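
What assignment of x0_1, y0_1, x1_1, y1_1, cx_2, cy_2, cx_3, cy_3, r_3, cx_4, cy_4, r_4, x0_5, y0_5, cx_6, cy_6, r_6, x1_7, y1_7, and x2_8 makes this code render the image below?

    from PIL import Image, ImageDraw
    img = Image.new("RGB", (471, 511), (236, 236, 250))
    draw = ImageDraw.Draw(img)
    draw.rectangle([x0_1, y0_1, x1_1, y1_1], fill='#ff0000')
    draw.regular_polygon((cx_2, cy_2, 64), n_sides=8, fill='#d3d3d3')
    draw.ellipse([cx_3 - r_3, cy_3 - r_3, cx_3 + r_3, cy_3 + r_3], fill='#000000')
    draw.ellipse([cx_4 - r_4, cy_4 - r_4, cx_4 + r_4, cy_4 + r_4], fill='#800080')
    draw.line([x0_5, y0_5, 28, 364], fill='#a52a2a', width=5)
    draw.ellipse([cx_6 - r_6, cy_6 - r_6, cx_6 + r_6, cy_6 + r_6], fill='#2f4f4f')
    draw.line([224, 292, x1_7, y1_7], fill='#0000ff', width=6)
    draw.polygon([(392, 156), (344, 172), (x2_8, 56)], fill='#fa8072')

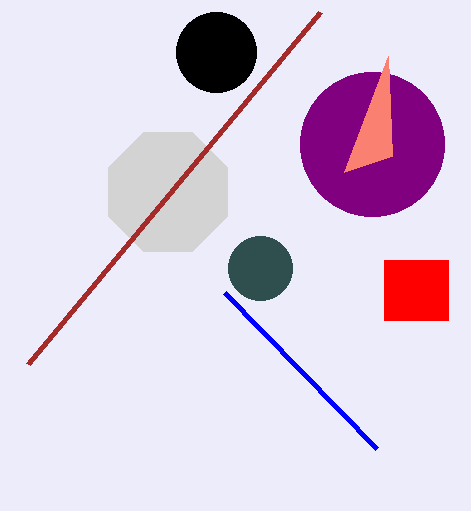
x0_1 = 384, y0_1 = 260, x1_1 = 448, y1_1 = 320, cx_2 = 168, cy_2 = 192, cx_3 = 216, cy_3 = 52, r_3 = 40, cx_4 = 372, cy_4 = 144, r_4 = 72, x0_5 = 320, y0_5 = 12, cx_6 = 260, cy_6 = 268, r_6 = 32, x1_7 = 376, y1_7 = 448, x2_8 = 388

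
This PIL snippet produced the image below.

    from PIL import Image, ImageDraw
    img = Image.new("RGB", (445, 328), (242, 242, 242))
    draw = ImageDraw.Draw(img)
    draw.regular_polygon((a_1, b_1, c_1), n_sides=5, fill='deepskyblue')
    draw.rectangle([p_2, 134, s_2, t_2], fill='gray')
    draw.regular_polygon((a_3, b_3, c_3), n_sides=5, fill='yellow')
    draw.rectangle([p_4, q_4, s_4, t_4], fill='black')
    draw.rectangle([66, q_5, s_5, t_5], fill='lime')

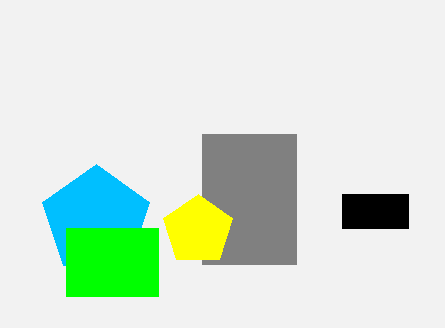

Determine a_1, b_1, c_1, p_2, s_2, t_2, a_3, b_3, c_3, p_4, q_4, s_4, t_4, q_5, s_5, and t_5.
a_1 = 96, b_1 = 220, c_1 = 56, p_2 = 202, s_2 = 296, t_2 = 264, a_3 = 198, b_3 = 230, c_3 = 36, p_4 = 342, q_4 = 194, s_4 = 408, t_4 = 228, q_5 = 228, s_5 = 158, t_5 = 296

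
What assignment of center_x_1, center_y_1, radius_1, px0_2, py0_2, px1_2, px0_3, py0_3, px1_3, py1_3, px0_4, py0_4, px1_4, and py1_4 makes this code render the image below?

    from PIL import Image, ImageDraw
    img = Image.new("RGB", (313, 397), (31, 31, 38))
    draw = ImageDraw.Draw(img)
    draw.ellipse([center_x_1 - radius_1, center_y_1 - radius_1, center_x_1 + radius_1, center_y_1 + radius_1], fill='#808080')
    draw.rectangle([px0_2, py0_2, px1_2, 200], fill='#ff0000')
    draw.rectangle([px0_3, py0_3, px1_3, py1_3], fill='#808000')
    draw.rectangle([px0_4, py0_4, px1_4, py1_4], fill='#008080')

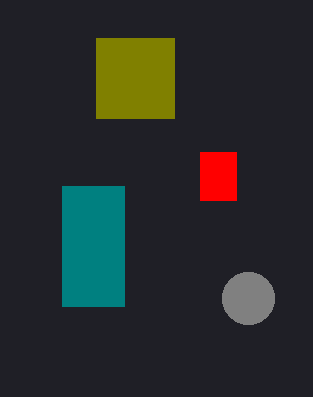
center_x_1 = 248; center_y_1 = 298; radius_1 = 26; px0_2 = 200; py0_2 = 152; px1_2 = 236; px0_3 = 96; py0_3 = 38; px1_3 = 174; py1_3 = 118; px0_4 = 62; py0_4 = 186; px1_4 = 124; py1_4 = 306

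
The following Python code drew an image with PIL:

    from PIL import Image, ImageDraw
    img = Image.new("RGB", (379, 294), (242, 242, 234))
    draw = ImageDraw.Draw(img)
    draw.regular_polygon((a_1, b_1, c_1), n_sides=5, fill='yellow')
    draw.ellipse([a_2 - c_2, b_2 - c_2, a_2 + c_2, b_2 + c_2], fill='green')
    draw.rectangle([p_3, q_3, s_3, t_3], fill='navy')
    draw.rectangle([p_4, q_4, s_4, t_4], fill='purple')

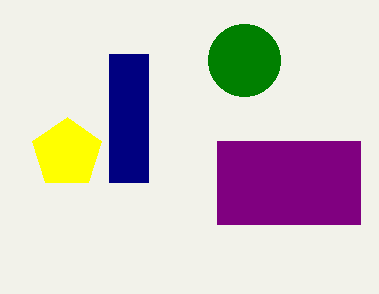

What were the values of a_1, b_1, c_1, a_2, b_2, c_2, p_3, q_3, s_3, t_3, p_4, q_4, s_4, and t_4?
a_1 = 67; b_1 = 153; c_1 = 36; a_2 = 244; b_2 = 60; c_2 = 36; p_3 = 109; q_3 = 54; s_3 = 148; t_3 = 182; p_4 = 217; q_4 = 141; s_4 = 360; t_4 = 224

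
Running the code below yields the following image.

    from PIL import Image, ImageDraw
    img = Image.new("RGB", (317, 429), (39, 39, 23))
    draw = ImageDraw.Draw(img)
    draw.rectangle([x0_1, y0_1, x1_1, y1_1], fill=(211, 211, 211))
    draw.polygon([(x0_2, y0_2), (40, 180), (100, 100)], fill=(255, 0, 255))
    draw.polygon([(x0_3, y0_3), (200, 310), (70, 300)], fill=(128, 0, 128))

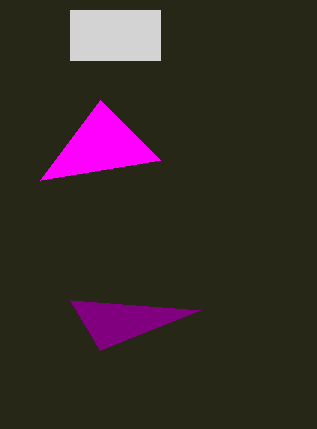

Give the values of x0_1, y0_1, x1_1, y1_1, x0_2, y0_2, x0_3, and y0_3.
x0_1 = 70
y0_1 = 10
x1_1 = 160
y1_1 = 60
x0_2 = 160
y0_2 = 160
x0_3 = 100
y0_3 = 350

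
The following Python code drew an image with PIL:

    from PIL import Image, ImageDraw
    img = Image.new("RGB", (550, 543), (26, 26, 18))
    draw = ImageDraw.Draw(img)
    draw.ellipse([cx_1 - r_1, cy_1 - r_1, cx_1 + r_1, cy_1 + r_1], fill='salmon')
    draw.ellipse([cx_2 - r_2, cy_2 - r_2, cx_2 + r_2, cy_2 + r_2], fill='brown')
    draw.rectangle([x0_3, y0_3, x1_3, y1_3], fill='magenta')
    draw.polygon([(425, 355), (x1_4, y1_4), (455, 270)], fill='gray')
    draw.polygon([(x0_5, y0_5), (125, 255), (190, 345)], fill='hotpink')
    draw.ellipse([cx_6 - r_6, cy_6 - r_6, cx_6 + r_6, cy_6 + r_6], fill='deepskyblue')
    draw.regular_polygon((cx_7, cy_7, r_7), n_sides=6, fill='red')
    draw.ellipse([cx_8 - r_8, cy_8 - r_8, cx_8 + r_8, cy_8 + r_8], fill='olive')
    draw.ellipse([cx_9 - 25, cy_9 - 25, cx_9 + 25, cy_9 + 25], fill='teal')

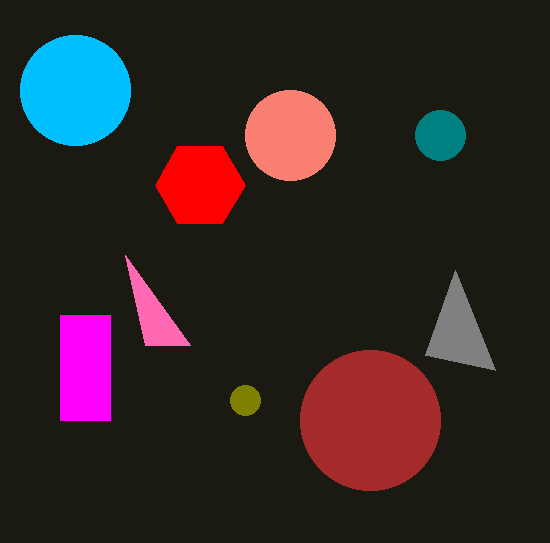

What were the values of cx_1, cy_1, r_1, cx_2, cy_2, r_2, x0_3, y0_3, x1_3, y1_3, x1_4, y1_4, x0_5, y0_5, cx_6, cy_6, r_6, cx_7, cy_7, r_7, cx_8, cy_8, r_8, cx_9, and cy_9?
cx_1 = 290; cy_1 = 135; r_1 = 45; cx_2 = 370; cy_2 = 420; r_2 = 70; x0_3 = 60; y0_3 = 315; x1_3 = 110; y1_3 = 420; x1_4 = 495; y1_4 = 370; x0_5 = 145; y0_5 = 345; cx_6 = 75; cy_6 = 90; r_6 = 55; cx_7 = 200; cy_7 = 185; r_7 = 45; cx_8 = 245; cy_8 = 400; r_8 = 15; cx_9 = 440; cy_9 = 135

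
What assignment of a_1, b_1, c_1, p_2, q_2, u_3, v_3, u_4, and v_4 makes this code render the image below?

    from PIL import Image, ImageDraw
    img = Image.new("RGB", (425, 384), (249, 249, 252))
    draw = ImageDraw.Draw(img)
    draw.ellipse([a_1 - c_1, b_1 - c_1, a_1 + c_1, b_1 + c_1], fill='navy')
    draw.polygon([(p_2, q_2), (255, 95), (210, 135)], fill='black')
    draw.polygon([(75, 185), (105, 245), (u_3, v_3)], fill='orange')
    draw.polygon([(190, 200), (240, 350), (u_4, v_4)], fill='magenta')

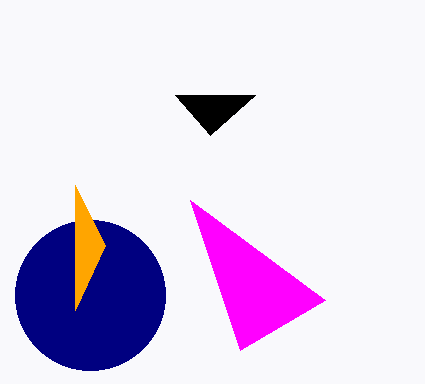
a_1 = 90; b_1 = 295; c_1 = 75; p_2 = 175; q_2 = 95; u_3 = 75; v_3 = 310; u_4 = 325; v_4 = 300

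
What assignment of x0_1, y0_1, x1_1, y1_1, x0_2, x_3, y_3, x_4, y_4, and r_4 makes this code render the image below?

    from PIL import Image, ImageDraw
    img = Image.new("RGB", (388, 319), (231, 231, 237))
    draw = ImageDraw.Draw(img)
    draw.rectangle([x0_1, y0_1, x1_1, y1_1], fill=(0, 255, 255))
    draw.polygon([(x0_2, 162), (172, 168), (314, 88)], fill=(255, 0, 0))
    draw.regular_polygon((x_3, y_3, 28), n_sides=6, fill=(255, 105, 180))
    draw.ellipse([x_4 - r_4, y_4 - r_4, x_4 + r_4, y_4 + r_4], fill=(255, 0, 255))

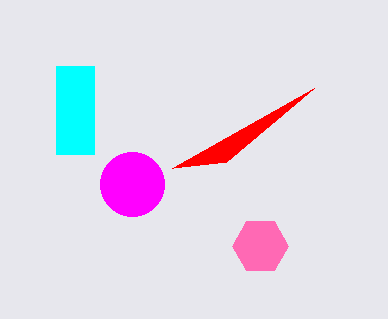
x0_1 = 56; y0_1 = 66; x1_1 = 94; y1_1 = 154; x0_2 = 226; x_3 = 260; y_3 = 246; x_4 = 132; y_4 = 184; r_4 = 32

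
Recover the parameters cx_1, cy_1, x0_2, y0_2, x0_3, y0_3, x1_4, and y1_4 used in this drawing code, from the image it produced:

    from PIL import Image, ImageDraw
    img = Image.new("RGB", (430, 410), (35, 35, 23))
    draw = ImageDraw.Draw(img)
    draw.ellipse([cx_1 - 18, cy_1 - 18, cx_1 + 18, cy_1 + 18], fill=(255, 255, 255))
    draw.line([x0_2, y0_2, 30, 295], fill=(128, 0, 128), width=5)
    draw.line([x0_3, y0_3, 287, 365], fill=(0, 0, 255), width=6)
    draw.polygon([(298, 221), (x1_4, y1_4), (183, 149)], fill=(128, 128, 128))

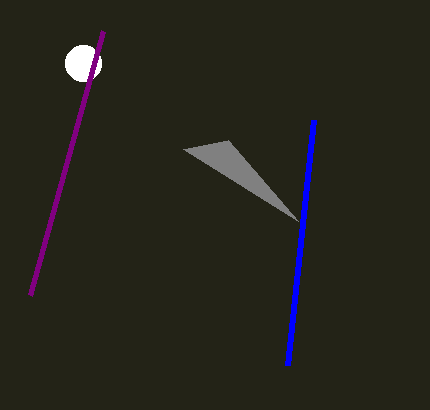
cx_1 = 83
cy_1 = 63
x0_2 = 103
y0_2 = 31
x0_3 = 313
y0_3 = 120
x1_4 = 228
y1_4 = 140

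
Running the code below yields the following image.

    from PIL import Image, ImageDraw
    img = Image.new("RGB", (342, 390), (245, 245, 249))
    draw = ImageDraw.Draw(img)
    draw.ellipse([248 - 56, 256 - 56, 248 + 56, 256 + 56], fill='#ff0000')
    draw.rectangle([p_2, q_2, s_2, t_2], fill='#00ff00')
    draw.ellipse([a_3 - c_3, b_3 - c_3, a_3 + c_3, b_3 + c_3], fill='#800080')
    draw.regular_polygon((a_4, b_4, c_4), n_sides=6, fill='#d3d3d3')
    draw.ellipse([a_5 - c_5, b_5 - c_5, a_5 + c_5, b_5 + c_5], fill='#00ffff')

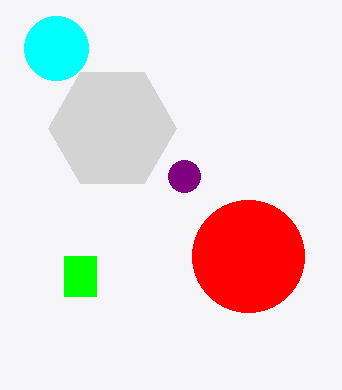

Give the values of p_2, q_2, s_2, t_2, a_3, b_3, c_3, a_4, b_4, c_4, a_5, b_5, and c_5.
p_2 = 64
q_2 = 256
s_2 = 96
t_2 = 296
a_3 = 184
b_3 = 176
c_3 = 16
a_4 = 112
b_4 = 128
c_4 = 64
a_5 = 56
b_5 = 48
c_5 = 32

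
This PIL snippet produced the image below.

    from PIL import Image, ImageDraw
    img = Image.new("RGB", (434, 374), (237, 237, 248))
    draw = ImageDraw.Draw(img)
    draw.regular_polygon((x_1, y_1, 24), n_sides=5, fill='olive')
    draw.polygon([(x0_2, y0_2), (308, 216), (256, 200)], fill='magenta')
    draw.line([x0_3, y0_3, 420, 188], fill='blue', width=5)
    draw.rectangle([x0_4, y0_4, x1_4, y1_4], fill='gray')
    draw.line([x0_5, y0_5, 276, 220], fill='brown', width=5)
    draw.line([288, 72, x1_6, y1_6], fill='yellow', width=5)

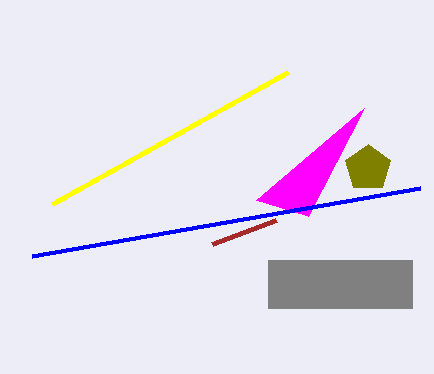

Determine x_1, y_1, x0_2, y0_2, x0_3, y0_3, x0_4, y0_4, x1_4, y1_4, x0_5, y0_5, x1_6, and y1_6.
x_1 = 368
y_1 = 168
x0_2 = 364
y0_2 = 108
x0_3 = 32
y0_3 = 256
x0_4 = 268
y0_4 = 260
x1_4 = 412
y1_4 = 308
x0_5 = 212
y0_5 = 244
x1_6 = 52
y1_6 = 204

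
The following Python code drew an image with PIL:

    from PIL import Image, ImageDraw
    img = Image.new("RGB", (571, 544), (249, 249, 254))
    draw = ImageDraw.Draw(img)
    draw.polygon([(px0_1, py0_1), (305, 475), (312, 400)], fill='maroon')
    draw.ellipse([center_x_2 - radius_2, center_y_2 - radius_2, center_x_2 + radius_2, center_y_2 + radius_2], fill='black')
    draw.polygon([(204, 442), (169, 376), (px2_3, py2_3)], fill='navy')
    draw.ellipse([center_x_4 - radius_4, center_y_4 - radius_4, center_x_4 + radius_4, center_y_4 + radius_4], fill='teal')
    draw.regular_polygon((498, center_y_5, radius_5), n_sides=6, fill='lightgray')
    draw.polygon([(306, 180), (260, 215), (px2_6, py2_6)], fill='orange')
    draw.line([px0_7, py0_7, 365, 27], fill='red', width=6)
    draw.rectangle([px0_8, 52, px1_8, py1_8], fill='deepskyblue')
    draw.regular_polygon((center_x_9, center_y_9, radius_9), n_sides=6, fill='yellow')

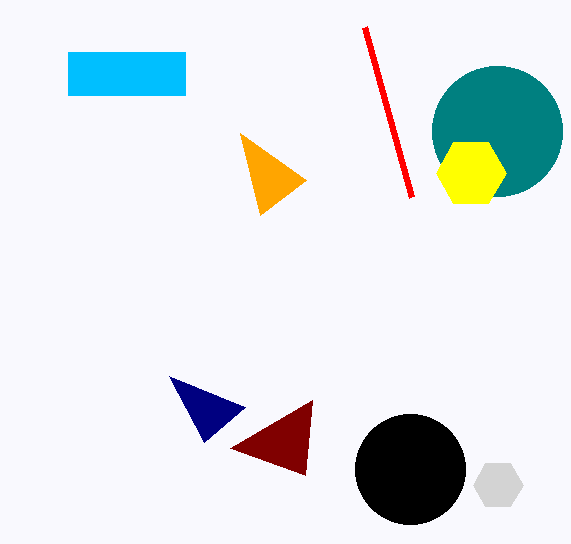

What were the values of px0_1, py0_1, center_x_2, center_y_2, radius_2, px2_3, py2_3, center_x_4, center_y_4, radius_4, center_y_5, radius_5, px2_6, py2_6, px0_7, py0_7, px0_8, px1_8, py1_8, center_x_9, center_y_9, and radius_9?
px0_1 = 230, py0_1 = 448, center_x_2 = 410, center_y_2 = 469, radius_2 = 55, px2_3 = 245, py2_3 = 407, center_x_4 = 497, center_y_4 = 131, radius_4 = 65, center_y_5 = 485, radius_5 = 25, px2_6 = 240, py2_6 = 133, px0_7 = 412, py0_7 = 197, px0_8 = 68, px1_8 = 185, py1_8 = 95, center_x_9 = 471, center_y_9 = 173, radius_9 = 35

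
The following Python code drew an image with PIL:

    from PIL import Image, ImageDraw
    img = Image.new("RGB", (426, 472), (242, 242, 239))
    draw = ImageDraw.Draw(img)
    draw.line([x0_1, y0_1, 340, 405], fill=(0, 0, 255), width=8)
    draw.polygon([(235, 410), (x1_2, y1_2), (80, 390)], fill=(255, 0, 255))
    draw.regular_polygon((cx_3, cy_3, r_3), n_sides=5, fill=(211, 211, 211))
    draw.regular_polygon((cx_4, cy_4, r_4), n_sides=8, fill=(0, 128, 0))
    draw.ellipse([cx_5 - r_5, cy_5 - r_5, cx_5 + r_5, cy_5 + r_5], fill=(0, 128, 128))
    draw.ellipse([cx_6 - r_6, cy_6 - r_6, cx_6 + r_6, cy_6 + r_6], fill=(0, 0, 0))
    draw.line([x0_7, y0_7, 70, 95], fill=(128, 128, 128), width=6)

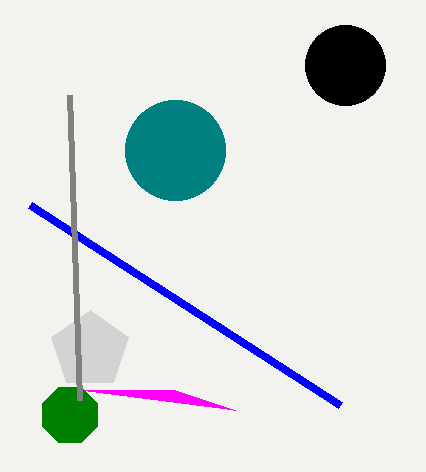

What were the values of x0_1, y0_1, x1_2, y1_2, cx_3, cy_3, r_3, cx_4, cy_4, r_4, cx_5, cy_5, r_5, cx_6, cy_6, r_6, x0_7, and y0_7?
x0_1 = 30
y0_1 = 205
x1_2 = 175
y1_2 = 390
cx_3 = 90
cy_3 = 350
r_3 = 40
cx_4 = 70
cy_4 = 415
r_4 = 30
cx_5 = 175
cy_5 = 150
r_5 = 50
cx_6 = 345
cy_6 = 65
r_6 = 40
x0_7 = 80
y0_7 = 400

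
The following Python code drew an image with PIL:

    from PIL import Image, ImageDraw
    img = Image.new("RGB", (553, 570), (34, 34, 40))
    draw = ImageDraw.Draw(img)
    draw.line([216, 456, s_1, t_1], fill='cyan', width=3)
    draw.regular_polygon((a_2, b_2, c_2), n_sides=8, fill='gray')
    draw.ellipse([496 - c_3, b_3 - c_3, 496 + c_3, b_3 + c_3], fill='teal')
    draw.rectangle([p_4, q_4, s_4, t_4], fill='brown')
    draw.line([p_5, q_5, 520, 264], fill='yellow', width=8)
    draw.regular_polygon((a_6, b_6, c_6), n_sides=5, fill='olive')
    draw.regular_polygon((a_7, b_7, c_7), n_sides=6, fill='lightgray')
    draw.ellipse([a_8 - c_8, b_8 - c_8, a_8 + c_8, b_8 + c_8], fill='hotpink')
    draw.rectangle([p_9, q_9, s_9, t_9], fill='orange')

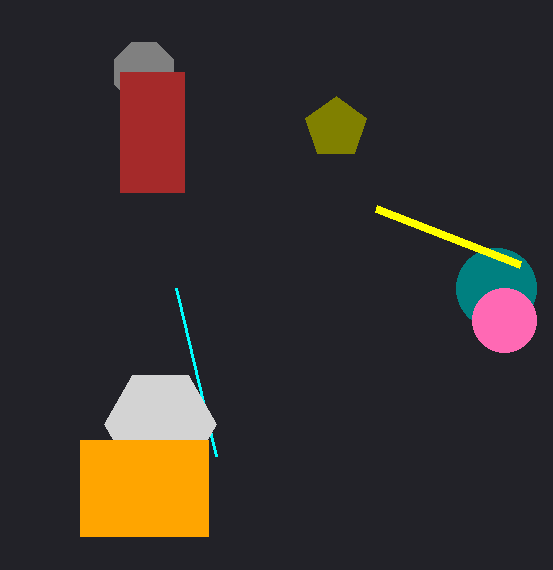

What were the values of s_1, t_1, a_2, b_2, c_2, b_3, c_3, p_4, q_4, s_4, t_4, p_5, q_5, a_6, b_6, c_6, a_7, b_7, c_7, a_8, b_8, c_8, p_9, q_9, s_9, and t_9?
s_1 = 176, t_1 = 288, a_2 = 144, b_2 = 72, c_2 = 32, b_3 = 288, c_3 = 40, p_4 = 120, q_4 = 72, s_4 = 184, t_4 = 192, p_5 = 376, q_5 = 208, a_6 = 336, b_6 = 128, c_6 = 32, a_7 = 160, b_7 = 424, c_7 = 56, a_8 = 504, b_8 = 320, c_8 = 32, p_9 = 80, q_9 = 440, s_9 = 208, t_9 = 536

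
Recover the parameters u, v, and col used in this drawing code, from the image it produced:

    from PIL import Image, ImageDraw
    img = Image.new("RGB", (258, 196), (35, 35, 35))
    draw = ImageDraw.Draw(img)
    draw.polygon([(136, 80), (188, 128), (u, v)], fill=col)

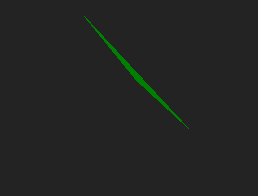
u = 84, v = 16, col = 'green'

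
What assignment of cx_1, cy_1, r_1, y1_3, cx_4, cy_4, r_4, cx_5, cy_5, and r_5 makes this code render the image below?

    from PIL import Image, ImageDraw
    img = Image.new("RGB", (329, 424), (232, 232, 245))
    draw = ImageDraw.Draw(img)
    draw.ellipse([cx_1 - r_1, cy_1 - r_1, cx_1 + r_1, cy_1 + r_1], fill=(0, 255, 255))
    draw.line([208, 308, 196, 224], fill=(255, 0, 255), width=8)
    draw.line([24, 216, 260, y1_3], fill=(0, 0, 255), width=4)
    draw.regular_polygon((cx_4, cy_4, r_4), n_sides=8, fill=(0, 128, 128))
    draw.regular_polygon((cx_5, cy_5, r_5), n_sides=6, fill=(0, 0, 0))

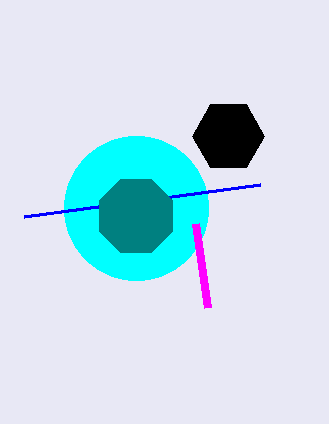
cx_1 = 136
cy_1 = 208
r_1 = 72
y1_3 = 184
cx_4 = 136
cy_4 = 216
r_4 = 40
cx_5 = 228
cy_5 = 136
r_5 = 36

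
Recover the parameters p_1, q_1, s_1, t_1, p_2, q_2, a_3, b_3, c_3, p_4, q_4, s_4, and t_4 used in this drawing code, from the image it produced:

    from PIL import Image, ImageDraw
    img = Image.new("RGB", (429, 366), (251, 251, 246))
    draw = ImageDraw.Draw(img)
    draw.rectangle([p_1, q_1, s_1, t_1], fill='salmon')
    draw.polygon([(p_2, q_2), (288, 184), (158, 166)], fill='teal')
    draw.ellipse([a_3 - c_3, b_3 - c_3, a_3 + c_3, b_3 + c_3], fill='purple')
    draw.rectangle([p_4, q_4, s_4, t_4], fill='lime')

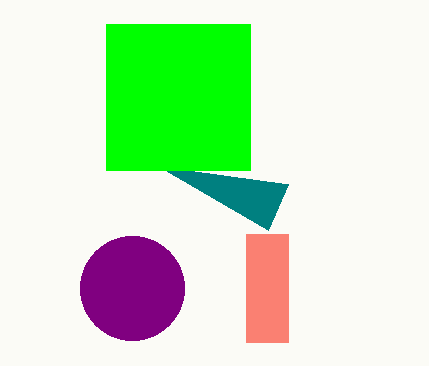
p_1 = 246; q_1 = 234; s_1 = 288; t_1 = 342; p_2 = 268; q_2 = 230; a_3 = 132; b_3 = 288; c_3 = 52; p_4 = 106; q_4 = 24; s_4 = 250; t_4 = 170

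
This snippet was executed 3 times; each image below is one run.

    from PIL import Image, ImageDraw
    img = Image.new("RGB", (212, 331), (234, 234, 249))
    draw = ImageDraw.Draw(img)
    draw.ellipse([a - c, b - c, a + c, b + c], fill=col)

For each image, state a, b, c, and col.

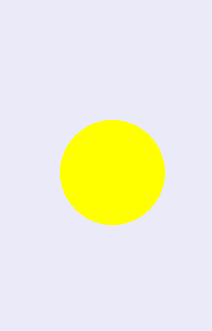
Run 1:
a = 112; b = 172; c = 52; col = 'yellow'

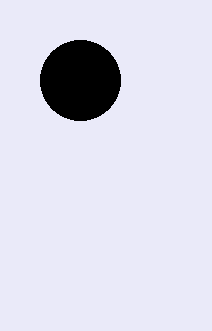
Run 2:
a = 80
b = 80
c = 40
col = 'black'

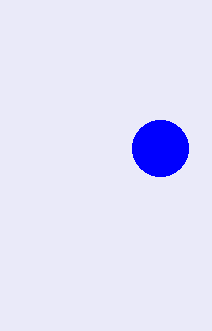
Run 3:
a = 160
b = 148
c = 28
col = 'blue'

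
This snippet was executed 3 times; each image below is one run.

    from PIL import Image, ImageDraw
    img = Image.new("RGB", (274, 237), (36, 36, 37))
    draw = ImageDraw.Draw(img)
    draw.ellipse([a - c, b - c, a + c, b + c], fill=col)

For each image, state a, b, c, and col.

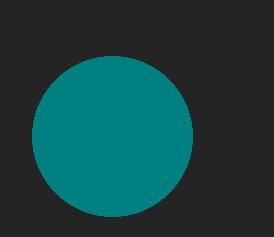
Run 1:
a = 112
b = 136
c = 80
col = 'teal'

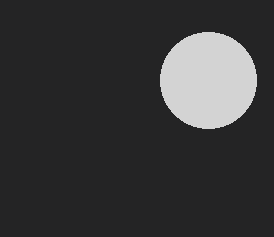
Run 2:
a = 208
b = 80
c = 48
col = 'lightgray'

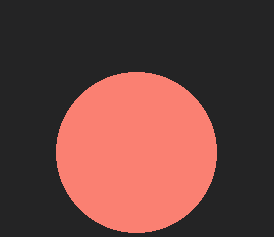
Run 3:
a = 136; b = 152; c = 80; col = 'salmon'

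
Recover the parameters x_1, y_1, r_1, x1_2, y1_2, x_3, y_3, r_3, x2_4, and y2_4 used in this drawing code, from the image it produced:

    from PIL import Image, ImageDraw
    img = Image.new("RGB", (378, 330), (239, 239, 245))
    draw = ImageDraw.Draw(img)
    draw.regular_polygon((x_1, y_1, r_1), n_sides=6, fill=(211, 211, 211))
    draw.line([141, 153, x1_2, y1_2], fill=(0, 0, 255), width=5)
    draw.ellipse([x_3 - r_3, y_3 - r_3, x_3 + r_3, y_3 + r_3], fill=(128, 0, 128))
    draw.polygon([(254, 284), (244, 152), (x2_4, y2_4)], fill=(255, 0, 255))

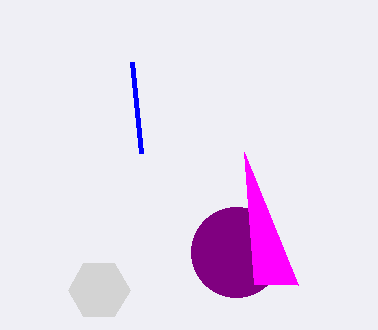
x_1 = 99; y_1 = 290; r_1 = 31; x1_2 = 132; y1_2 = 62; x_3 = 236; y_3 = 252; r_3 = 45; x2_4 = 298; y2_4 = 285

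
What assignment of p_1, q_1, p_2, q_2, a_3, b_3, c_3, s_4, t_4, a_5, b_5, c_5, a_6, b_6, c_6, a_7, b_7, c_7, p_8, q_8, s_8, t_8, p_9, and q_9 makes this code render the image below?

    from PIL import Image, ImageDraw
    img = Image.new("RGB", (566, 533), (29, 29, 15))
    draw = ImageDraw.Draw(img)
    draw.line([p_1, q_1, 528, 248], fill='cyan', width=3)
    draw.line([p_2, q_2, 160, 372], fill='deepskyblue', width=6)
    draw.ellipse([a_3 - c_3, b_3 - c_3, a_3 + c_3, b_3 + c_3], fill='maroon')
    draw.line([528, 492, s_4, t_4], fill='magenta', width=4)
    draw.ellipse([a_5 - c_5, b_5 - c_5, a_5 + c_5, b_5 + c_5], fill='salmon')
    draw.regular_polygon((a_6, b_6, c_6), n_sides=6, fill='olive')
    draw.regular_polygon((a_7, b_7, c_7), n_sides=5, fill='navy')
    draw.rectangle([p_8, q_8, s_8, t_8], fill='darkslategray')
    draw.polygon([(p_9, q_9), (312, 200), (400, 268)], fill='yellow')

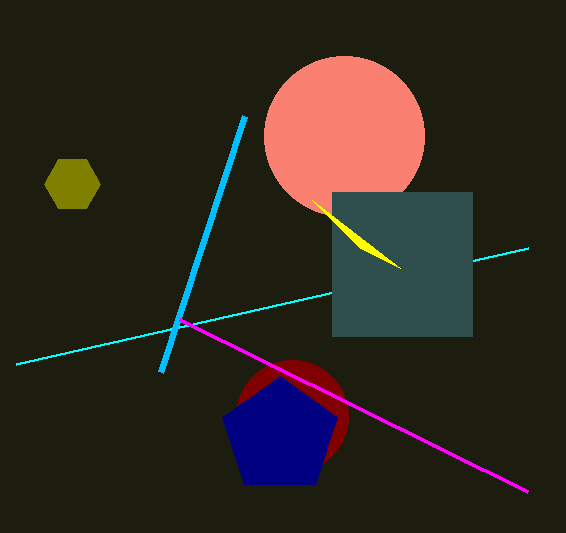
p_1 = 16
q_1 = 364
p_2 = 244
q_2 = 116
a_3 = 292
b_3 = 416
c_3 = 56
s_4 = 180
t_4 = 320
a_5 = 344
b_5 = 136
c_5 = 80
a_6 = 72
b_6 = 184
c_6 = 28
a_7 = 280
b_7 = 436
c_7 = 60
p_8 = 332
q_8 = 192
s_8 = 472
t_8 = 336
p_9 = 360
q_9 = 248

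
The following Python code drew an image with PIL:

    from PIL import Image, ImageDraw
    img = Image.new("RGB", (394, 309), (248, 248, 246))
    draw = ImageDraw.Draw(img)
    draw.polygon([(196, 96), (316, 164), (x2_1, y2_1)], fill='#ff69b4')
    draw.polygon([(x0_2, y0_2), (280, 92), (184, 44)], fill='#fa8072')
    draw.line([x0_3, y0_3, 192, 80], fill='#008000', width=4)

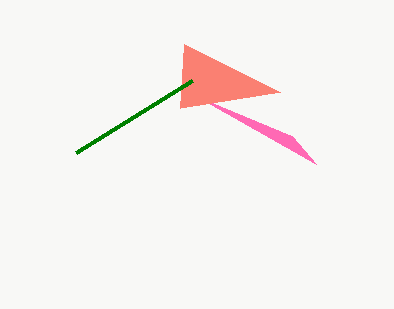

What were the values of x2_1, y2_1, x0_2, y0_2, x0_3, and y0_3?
x2_1 = 292
y2_1 = 136
x0_2 = 180
y0_2 = 108
x0_3 = 76
y0_3 = 152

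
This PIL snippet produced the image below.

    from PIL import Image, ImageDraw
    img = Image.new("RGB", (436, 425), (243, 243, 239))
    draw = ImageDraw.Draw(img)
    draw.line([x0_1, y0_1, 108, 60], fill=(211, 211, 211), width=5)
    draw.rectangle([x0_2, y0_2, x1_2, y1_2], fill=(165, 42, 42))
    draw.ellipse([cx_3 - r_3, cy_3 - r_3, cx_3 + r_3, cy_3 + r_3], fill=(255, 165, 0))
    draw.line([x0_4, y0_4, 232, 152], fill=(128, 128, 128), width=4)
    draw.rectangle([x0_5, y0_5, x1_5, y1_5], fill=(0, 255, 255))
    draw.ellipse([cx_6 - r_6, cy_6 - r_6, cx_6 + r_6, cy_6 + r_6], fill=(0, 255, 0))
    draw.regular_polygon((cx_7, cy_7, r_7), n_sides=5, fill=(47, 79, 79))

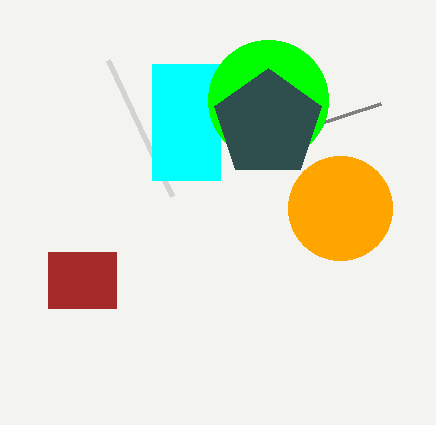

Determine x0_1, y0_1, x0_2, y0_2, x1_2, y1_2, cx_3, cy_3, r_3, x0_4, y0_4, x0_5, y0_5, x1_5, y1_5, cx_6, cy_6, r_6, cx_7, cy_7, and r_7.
x0_1 = 172
y0_1 = 196
x0_2 = 48
y0_2 = 252
x1_2 = 116
y1_2 = 308
cx_3 = 340
cy_3 = 208
r_3 = 52
x0_4 = 380
y0_4 = 104
x0_5 = 152
y0_5 = 64
x1_5 = 220
y1_5 = 180
cx_6 = 268
cy_6 = 100
r_6 = 60
cx_7 = 268
cy_7 = 124
r_7 = 56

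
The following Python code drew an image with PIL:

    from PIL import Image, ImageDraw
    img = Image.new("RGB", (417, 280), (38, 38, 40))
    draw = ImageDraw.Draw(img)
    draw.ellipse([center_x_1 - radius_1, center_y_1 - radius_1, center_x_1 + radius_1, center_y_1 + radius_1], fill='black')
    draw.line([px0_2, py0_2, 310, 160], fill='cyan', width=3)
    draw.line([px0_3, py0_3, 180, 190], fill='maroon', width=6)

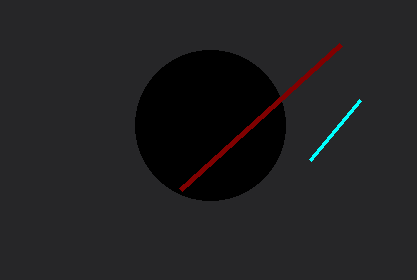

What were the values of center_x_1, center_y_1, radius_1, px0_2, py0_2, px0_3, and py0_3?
center_x_1 = 210, center_y_1 = 125, radius_1 = 75, px0_2 = 360, py0_2 = 100, px0_3 = 340, py0_3 = 45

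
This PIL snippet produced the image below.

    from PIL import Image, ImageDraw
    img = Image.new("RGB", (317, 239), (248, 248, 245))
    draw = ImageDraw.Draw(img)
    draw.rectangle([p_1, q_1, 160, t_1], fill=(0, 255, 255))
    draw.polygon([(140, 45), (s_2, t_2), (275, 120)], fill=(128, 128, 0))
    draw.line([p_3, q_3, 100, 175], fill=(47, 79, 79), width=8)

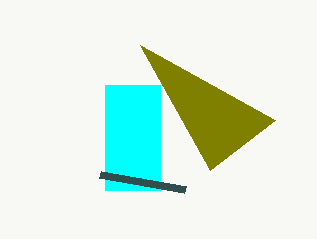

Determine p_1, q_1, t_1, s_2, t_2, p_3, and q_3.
p_1 = 105
q_1 = 85
t_1 = 190
s_2 = 210
t_2 = 170
p_3 = 185
q_3 = 190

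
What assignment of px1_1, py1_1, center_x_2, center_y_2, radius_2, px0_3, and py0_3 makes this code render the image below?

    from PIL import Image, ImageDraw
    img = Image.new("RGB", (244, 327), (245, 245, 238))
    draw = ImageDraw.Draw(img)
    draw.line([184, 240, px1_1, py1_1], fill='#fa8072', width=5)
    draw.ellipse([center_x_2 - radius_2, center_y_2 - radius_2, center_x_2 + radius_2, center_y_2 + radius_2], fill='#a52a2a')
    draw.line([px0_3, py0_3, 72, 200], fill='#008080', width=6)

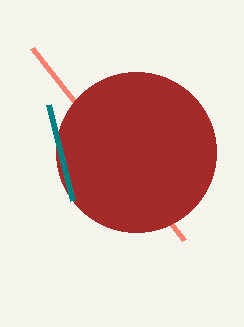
px1_1 = 32; py1_1 = 48; center_x_2 = 136; center_y_2 = 152; radius_2 = 80; px0_3 = 48; py0_3 = 104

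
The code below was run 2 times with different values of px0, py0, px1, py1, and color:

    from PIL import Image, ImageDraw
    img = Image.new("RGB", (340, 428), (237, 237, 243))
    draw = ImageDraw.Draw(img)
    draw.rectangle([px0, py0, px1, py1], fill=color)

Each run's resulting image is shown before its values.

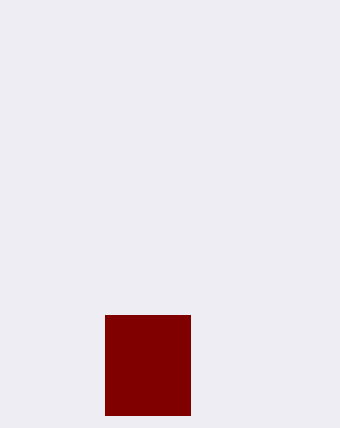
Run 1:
px0 = 105
py0 = 315
px1 = 190
py1 = 415
color = 'maroon'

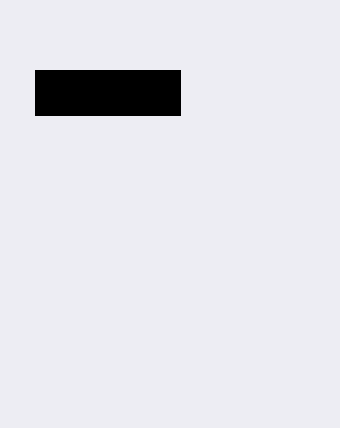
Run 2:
px0 = 35
py0 = 70
px1 = 180
py1 = 115
color = 'black'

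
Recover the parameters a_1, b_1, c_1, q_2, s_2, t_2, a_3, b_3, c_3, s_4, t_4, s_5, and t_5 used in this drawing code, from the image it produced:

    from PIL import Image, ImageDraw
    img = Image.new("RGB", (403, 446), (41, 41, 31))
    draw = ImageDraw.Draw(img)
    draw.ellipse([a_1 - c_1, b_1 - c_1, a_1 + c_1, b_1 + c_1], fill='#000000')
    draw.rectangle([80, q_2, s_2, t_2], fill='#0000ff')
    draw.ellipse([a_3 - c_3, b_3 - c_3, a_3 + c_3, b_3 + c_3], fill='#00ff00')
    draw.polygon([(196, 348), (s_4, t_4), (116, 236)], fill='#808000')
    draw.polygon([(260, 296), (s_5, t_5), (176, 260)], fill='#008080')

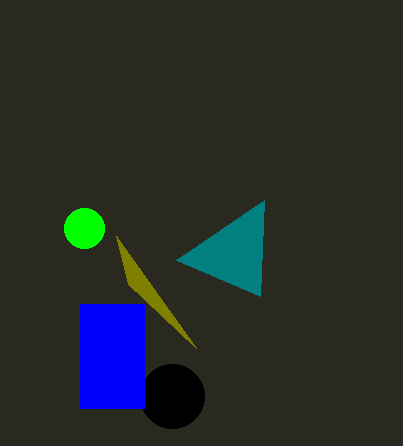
a_1 = 172
b_1 = 396
c_1 = 32
q_2 = 304
s_2 = 144
t_2 = 408
a_3 = 84
b_3 = 228
c_3 = 20
s_4 = 128
t_4 = 284
s_5 = 264
t_5 = 200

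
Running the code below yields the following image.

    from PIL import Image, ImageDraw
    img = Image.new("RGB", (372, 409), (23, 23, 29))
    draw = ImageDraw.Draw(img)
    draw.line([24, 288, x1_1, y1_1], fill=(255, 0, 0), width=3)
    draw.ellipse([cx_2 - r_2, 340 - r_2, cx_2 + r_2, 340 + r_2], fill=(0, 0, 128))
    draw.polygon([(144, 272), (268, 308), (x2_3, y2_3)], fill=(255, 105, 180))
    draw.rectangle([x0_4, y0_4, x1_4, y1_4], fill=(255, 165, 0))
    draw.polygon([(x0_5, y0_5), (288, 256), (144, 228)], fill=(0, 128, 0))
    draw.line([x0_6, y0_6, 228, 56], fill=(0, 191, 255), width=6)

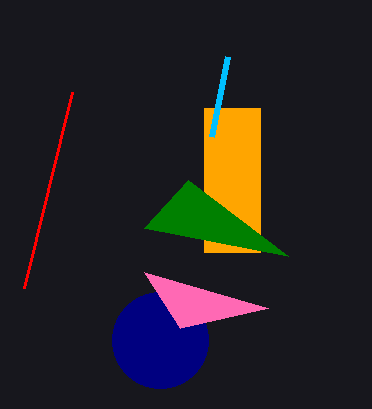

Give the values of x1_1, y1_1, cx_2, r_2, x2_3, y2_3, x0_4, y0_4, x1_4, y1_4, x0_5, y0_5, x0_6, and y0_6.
x1_1 = 72
y1_1 = 92
cx_2 = 160
r_2 = 48
x2_3 = 180
y2_3 = 328
x0_4 = 204
y0_4 = 108
x1_4 = 260
y1_4 = 252
x0_5 = 188
y0_5 = 180
x0_6 = 212
y0_6 = 136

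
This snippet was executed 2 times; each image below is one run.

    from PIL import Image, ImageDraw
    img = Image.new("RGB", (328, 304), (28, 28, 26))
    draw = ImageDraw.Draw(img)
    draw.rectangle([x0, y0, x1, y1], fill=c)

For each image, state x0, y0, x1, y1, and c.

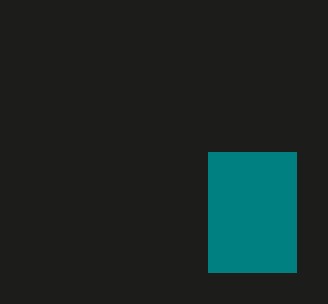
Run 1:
x0 = 208
y0 = 152
x1 = 296
y1 = 272
c = 'teal'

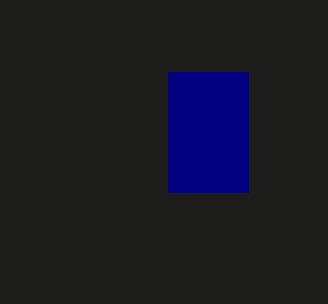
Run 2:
x0 = 168, y0 = 72, x1 = 248, y1 = 192, c = 'navy'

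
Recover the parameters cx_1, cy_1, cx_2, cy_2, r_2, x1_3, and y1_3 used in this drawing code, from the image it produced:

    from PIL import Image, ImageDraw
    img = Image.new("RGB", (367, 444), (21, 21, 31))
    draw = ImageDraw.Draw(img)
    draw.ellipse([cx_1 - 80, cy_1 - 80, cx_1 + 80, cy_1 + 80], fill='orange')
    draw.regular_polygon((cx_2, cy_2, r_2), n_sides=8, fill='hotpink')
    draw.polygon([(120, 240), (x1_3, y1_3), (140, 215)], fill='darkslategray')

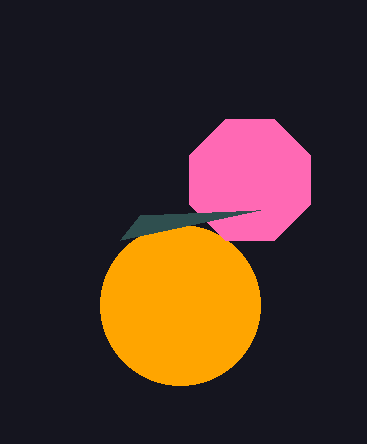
cx_1 = 180; cy_1 = 305; cx_2 = 250; cy_2 = 180; r_2 = 65; x1_3 = 260; y1_3 = 210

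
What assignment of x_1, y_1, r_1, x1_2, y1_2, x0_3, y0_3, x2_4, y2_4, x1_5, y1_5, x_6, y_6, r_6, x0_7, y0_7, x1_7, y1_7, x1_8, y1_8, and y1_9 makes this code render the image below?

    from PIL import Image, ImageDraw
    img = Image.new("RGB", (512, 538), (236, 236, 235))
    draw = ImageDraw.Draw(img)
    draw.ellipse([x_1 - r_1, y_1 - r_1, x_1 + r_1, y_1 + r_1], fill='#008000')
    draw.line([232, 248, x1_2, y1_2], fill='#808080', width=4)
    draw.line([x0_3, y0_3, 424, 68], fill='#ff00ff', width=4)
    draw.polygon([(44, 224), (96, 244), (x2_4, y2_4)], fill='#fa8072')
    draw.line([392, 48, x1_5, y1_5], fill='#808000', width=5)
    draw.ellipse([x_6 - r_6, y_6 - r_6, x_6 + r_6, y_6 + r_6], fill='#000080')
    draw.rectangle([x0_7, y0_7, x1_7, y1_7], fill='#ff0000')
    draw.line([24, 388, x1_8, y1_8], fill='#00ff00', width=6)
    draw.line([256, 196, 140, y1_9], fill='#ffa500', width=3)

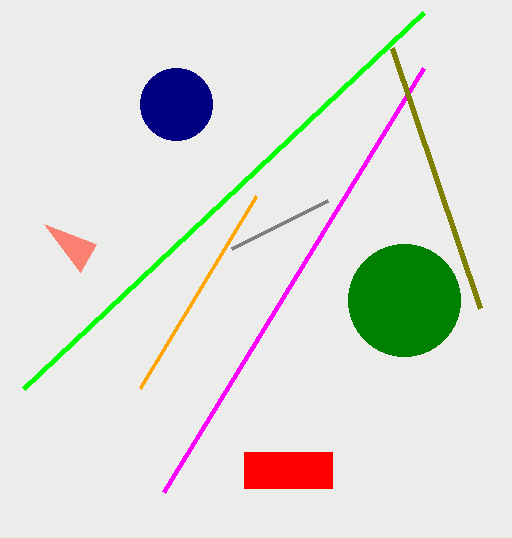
x_1 = 404; y_1 = 300; r_1 = 56; x1_2 = 328; y1_2 = 200; x0_3 = 164; y0_3 = 492; x2_4 = 80; y2_4 = 272; x1_5 = 480; y1_5 = 308; x_6 = 176; y_6 = 104; r_6 = 36; x0_7 = 244; y0_7 = 452; x1_7 = 332; y1_7 = 488; x1_8 = 424; y1_8 = 12; y1_9 = 388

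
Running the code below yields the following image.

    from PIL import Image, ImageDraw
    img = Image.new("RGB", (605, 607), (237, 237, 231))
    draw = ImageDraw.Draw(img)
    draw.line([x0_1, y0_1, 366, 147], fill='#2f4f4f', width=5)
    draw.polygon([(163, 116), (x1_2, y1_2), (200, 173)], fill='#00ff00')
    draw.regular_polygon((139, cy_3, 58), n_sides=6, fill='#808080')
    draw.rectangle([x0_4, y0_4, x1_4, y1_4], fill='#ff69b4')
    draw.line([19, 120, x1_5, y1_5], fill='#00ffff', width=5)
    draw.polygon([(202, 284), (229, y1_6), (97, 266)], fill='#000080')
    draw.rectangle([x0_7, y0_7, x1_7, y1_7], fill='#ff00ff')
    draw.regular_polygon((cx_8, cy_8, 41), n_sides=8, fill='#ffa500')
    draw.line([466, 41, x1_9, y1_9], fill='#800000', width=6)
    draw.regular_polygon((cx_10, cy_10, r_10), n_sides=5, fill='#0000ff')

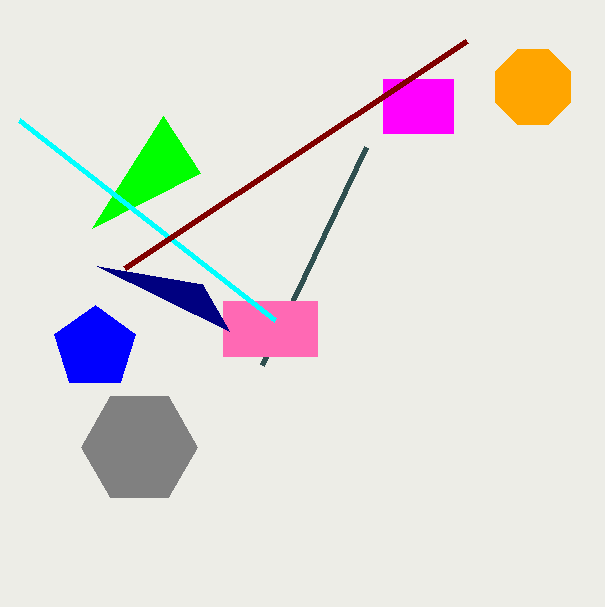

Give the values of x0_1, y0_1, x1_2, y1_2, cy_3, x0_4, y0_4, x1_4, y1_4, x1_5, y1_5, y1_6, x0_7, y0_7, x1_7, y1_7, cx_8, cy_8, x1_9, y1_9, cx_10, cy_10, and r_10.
x0_1 = 262
y0_1 = 365
x1_2 = 92
y1_2 = 228
cy_3 = 447
x0_4 = 223
y0_4 = 301
x1_4 = 317
y1_4 = 356
x1_5 = 275
y1_5 = 320
y1_6 = 331
x0_7 = 383
y0_7 = 79
x1_7 = 453
y1_7 = 133
cx_8 = 533
cy_8 = 87
x1_9 = 124
y1_9 = 268
cx_10 = 95
cy_10 = 348
r_10 = 43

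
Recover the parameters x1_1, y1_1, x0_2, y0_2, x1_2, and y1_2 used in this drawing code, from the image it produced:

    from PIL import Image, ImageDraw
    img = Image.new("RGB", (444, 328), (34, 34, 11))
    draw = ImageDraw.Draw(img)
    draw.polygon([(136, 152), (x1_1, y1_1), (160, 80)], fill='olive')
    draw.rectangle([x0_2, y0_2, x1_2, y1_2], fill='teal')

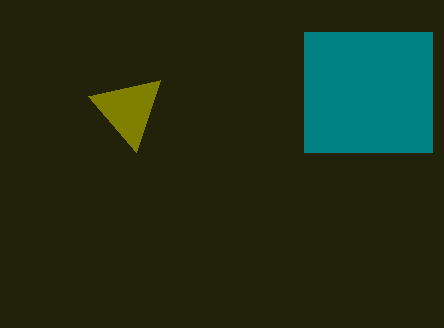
x1_1 = 88, y1_1 = 96, x0_2 = 304, y0_2 = 32, x1_2 = 432, y1_2 = 152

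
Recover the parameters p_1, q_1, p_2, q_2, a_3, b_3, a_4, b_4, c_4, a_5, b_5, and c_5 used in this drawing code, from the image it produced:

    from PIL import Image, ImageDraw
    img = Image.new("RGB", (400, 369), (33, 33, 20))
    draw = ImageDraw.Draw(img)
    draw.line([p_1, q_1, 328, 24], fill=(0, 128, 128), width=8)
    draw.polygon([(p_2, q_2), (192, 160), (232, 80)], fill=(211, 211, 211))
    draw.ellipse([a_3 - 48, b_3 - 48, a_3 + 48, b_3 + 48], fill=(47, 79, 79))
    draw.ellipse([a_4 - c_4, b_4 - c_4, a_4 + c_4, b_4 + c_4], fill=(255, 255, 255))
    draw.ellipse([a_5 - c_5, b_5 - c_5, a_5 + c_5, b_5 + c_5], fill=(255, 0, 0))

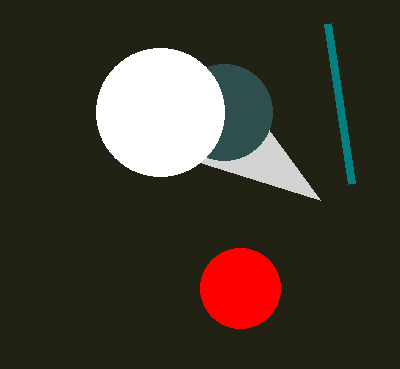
p_1 = 352; q_1 = 184; p_2 = 320; q_2 = 200; a_3 = 224; b_3 = 112; a_4 = 160; b_4 = 112; c_4 = 64; a_5 = 240; b_5 = 288; c_5 = 40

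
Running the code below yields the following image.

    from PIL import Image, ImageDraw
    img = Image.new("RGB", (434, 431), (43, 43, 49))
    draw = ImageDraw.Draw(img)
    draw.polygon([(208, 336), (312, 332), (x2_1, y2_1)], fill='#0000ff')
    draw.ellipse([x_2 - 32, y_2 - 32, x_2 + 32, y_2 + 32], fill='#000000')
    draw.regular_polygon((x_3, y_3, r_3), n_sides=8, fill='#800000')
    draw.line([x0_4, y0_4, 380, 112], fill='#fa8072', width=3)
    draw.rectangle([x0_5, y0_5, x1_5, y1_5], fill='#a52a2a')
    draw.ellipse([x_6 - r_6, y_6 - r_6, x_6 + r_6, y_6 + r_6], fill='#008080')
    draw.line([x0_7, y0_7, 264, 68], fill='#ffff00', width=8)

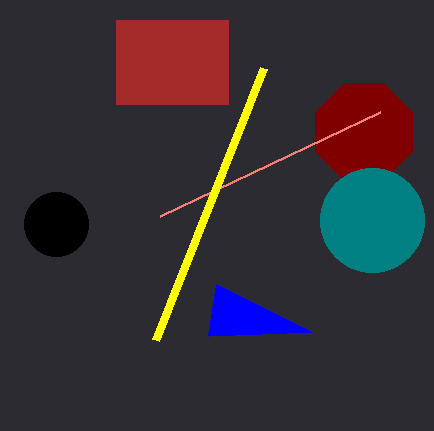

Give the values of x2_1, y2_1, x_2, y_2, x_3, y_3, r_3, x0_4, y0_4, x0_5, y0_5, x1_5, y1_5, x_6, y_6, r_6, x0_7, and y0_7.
x2_1 = 216
y2_1 = 284
x_2 = 56
y_2 = 224
x_3 = 364
y_3 = 132
r_3 = 52
x0_4 = 160
y0_4 = 216
x0_5 = 116
y0_5 = 20
x1_5 = 228
y1_5 = 104
x_6 = 372
y_6 = 220
r_6 = 52
x0_7 = 156
y0_7 = 340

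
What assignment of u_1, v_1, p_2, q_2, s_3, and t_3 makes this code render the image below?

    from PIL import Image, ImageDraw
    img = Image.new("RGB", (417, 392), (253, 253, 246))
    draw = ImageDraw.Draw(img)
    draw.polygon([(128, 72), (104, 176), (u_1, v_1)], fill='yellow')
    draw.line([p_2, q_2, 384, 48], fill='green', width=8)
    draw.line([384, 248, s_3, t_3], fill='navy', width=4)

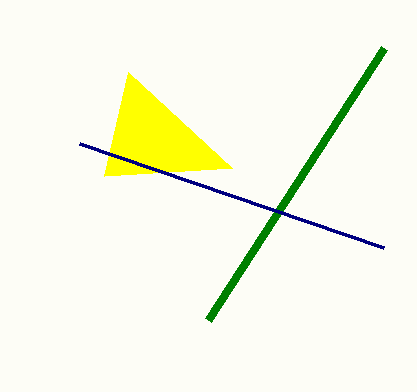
u_1 = 232, v_1 = 168, p_2 = 208, q_2 = 320, s_3 = 80, t_3 = 144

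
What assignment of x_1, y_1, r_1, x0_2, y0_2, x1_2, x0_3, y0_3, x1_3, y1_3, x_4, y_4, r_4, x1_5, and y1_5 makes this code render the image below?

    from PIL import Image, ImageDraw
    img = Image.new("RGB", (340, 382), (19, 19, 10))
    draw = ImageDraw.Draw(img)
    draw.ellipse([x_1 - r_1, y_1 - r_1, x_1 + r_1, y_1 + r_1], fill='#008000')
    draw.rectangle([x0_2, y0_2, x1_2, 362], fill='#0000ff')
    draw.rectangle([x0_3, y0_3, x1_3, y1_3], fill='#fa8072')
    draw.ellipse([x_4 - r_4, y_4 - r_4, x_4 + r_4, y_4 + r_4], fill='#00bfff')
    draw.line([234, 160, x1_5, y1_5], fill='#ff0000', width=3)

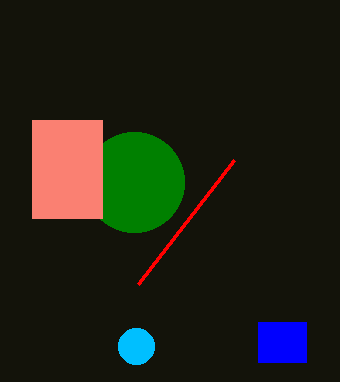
x_1 = 134; y_1 = 182; r_1 = 50; x0_2 = 258; y0_2 = 322; x1_2 = 306; x0_3 = 32; y0_3 = 120; x1_3 = 102; y1_3 = 218; x_4 = 136; y_4 = 346; r_4 = 18; x1_5 = 138; y1_5 = 284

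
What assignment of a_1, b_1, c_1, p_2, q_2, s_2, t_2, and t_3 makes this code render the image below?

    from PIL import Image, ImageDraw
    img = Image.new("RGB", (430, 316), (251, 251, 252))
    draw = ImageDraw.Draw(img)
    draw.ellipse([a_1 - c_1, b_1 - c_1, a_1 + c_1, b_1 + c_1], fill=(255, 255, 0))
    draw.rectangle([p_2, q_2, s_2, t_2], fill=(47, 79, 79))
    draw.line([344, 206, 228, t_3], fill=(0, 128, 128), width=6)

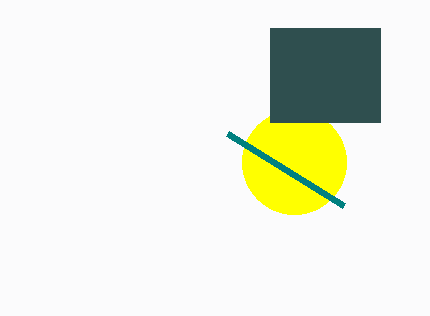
a_1 = 294
b_1 = 162
c_1 = 52
p_2 = 270
q_2 = 28
s_2 = 380
t_2 = 122
t_3 = 134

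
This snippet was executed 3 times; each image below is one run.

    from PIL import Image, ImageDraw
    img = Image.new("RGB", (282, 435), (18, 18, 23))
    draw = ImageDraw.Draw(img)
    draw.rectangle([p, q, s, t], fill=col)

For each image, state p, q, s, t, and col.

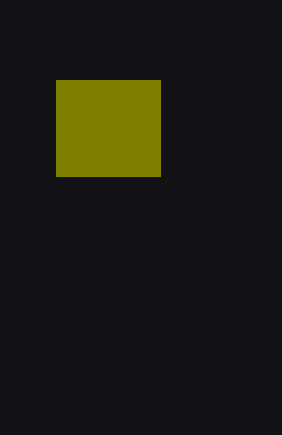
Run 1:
p = 56, q = 80, s = 160, t = 176, col = 'olive'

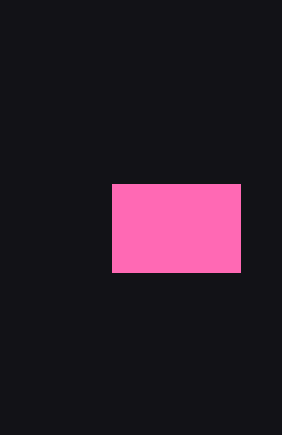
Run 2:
p = 112; q = 184; s = 240; t = 272; col = 'hotpink'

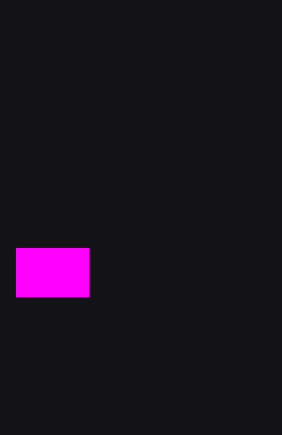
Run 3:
p = 16; q = 248; s = 88; t = 296; col = 'magenta'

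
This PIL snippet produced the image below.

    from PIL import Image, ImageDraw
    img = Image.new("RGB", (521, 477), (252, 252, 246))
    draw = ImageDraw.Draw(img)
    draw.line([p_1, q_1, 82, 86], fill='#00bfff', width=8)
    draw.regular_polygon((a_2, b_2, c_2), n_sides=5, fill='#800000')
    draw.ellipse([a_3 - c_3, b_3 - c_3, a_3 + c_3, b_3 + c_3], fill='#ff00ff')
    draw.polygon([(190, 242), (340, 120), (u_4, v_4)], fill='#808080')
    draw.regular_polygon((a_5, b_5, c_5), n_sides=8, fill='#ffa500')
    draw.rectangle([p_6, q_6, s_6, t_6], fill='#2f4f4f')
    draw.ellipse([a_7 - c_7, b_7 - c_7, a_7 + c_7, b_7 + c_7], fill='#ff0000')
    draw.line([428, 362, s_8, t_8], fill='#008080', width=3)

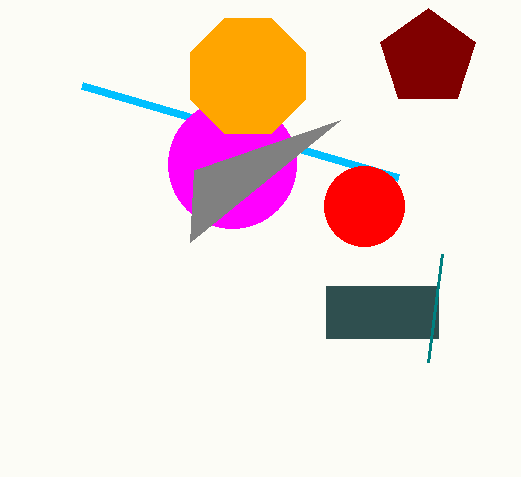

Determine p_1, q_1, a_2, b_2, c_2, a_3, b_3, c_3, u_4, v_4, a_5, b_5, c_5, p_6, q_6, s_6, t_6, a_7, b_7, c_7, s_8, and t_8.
p_1 = 398; q_1 = 178; a_2 = 428; b_2 = 58; c_2 = 50; a_3 = 232; b_3 = 164; c_3 = 64; u_4 = 194; v_4 = 170; a_5 = 248; b_5 = 76; c_5 = 62; p_6 = 326; q_6 = 286; s_6 = 438; t_6 = 338; a_7 = 364; b_7 = 206; c_7 = 40; s_8 = 442; t_8 = 254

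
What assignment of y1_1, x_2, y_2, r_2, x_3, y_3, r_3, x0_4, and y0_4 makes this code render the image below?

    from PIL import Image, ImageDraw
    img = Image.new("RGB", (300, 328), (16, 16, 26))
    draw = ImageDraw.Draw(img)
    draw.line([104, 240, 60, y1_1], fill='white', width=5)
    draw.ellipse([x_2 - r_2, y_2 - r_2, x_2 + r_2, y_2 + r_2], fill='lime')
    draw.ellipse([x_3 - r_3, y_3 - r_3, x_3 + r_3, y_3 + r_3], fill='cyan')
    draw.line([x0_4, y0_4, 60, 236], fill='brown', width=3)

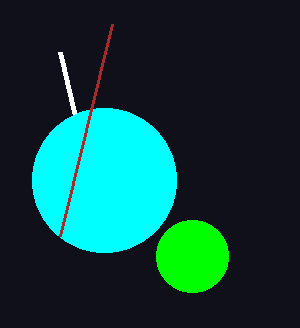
y1_1 = 52; x_2 = 192; y_2 = 256; r_2 = 36; x_3 = 104; y_3 = 180; r_3 = 72; x0_4 = 112; y0_4 = 24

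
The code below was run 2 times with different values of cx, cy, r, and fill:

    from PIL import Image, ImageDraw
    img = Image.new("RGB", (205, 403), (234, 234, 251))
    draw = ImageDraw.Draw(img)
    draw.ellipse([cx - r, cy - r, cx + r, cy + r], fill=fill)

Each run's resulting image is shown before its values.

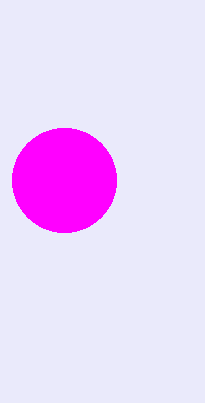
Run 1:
cx = 64; cy = 180; r = 52; fill = 'magenta'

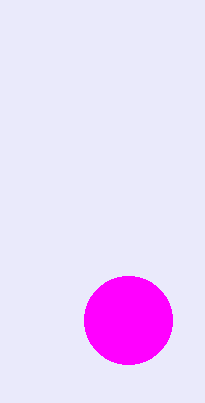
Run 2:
cx = 128
cy = 320
r = 44
fill = 'magenta'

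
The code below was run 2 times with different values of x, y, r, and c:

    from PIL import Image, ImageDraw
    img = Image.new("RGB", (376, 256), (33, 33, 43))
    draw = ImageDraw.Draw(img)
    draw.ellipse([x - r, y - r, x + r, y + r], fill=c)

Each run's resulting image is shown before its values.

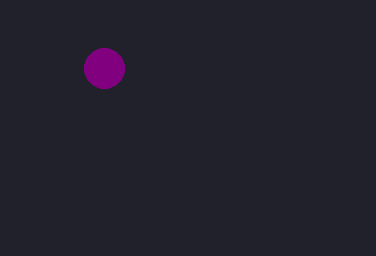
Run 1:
x = 104; y = 68; r = 20; c = 'purple'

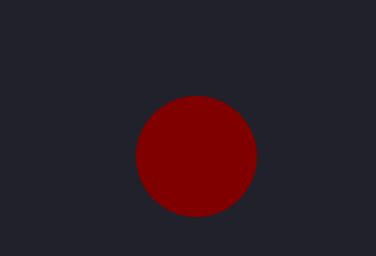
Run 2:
x = 196; y = 156; r = 60; c = 'maroon'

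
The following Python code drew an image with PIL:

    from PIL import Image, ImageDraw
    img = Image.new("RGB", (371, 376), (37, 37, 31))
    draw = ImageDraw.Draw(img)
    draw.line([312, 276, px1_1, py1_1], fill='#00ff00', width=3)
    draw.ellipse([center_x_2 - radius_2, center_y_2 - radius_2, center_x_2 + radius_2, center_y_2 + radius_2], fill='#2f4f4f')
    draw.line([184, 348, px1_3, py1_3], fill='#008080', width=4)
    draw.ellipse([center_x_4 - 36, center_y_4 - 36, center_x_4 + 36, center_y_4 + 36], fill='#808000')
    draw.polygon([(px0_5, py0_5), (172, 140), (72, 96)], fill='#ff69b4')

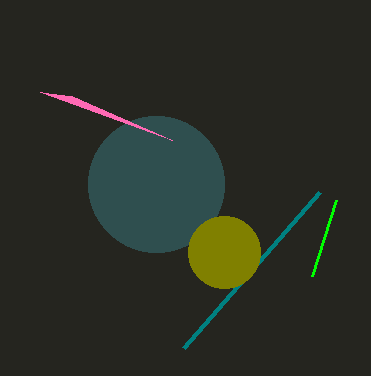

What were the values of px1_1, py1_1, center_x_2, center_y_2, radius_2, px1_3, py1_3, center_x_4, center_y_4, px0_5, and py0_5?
px1_1 = 336; py1_1 = 200; center_x_2 = 156; center_y_2 = 184; radius_2 = 68; px1_3 = 320; py1_3 = 192; center_x_4 = 224; center_y_4 = 252; px0_5 = 40; py0_5 = 92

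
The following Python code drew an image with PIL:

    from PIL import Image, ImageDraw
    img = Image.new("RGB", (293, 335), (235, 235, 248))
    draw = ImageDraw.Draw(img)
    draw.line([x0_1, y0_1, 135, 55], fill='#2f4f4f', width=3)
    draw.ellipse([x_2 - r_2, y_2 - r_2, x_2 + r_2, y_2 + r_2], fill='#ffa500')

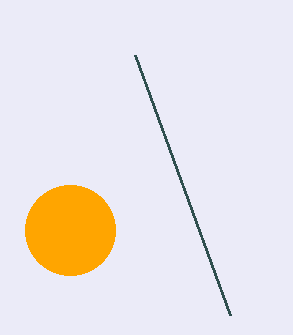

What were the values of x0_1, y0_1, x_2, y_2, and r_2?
x0_1 = 230, y0_1 = 315, x_2 = 70, y_2 = 230, r_2 = 45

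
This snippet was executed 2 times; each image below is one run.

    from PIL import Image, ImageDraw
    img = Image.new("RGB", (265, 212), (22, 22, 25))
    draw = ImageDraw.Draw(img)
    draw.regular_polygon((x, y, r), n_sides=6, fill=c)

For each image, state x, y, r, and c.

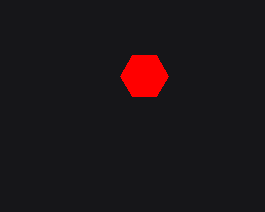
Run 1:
x = 144; y = 76; r = 24; c = 'red'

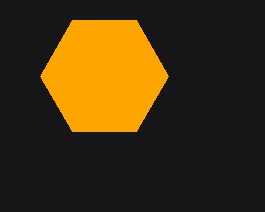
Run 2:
x = 104
y = 76
r = 64
c = 'orange'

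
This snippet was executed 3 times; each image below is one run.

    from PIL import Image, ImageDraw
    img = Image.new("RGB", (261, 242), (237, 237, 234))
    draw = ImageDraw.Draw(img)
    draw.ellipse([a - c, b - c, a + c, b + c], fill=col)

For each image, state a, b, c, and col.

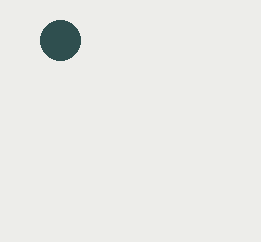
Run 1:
a = 60
b = 40
c = 20
col = 'darkslategray'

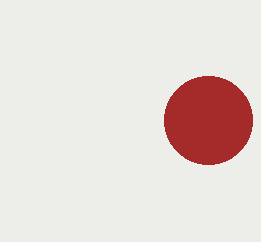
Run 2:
a = 208, b = 120, c = 44, col = 'brown'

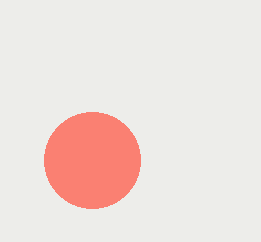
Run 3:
a = 92; b = 160; c = 48; col = 'salmon'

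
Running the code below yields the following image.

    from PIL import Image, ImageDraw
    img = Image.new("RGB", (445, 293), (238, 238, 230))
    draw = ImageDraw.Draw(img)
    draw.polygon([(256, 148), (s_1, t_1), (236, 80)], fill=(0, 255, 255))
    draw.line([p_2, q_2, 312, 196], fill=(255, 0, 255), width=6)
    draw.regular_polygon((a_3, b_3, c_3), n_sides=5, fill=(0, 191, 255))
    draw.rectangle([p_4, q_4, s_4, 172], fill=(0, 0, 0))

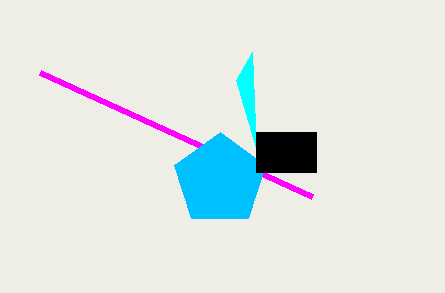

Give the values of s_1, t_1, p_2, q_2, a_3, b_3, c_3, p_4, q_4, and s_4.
s_1 = 252
t_1 = 52
p_2 = 40
q_2 = 72
a_3 = 220
b_3 = 180
c_3 = 48
p_4 = 256
q_4 = 132
s_4 = 316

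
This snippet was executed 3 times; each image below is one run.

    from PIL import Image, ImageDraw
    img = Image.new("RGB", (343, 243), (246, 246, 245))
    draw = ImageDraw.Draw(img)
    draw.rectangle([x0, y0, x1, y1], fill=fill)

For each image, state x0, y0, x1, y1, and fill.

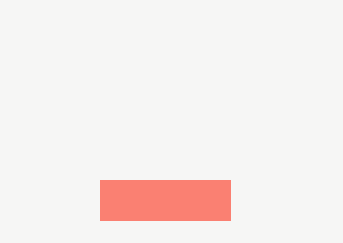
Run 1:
x0 = 100
y0 = 180
x1 = 230
y1 = 220
fill = 'salmon'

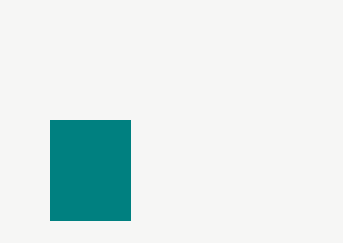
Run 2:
x0 = 50, y0 = 120, x1 = 130, y1 = 220, fill = 'teal'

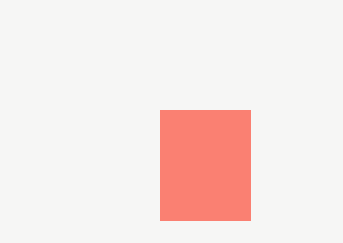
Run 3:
x0 = 160; y0 = 110; x1 = 250; y1 = 220; fill = 'salmon'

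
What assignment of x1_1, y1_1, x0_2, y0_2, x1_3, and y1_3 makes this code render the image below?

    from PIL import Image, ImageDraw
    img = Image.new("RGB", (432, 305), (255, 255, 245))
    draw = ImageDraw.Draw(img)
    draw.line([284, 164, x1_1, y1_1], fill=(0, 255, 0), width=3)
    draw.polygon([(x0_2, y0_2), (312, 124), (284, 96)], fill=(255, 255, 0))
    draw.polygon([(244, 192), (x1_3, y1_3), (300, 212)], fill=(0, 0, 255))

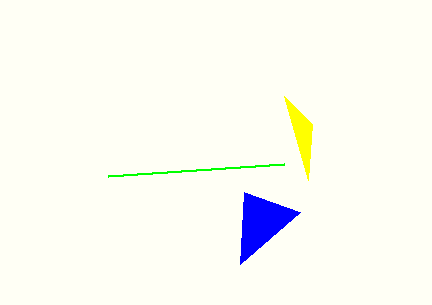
x1_1 = 108
y1_1 = 176
x0_2 = 308
y0_2 = 180
x1_3 = 240
y1_3 = 264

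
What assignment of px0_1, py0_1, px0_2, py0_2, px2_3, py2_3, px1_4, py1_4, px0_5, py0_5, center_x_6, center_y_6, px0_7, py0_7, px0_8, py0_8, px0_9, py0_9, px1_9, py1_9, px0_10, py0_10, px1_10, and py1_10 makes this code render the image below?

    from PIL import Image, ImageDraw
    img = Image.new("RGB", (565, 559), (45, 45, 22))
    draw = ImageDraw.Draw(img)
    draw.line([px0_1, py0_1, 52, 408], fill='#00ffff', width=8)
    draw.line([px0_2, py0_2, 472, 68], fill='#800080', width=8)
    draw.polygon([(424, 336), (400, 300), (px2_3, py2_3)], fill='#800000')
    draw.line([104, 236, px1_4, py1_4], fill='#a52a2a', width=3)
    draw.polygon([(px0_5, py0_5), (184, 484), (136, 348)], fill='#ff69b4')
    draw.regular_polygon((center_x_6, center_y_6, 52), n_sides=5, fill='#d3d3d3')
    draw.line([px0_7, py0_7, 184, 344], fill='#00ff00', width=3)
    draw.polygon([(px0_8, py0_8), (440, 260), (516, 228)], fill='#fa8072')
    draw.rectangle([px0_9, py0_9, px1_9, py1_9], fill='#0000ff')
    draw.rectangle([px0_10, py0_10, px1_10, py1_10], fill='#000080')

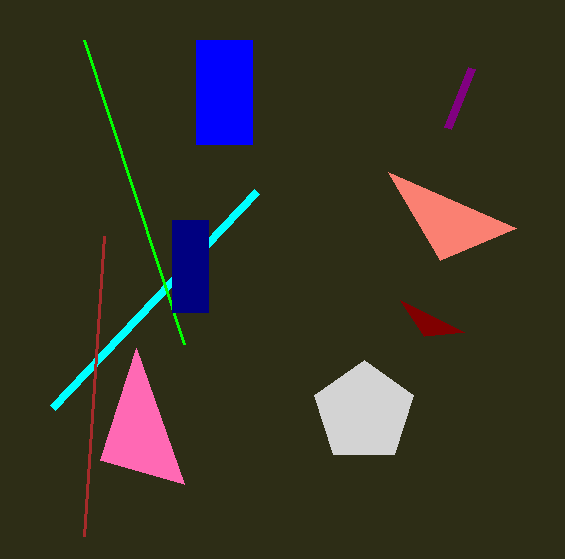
px0_1 = 256; py0_1 = 192; px0_2 = 448; py0_2 = 128; px2_3 = 464; py2_3 = 332; px1_4 = 84; py1_4 = 536; px0_5 = 100; py0_5 = 460; center_x_6 = 364; center_y_6 = 412; px0_7 = 84; py0_7 = 40; px0_8 = 388; py0_8 = 172; px0_9 = 196; py0_9 = 40; px1_9 = 252; py1_9 = 144; px0_10 = 172; py0_10 = 220; px1_10 = 208; py1_10 = 312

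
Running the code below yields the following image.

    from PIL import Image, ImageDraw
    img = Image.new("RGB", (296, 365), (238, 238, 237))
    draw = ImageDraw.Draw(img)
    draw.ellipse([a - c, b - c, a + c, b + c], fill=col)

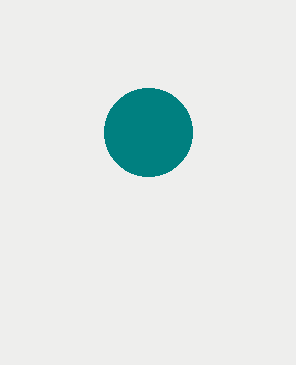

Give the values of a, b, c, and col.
a = 148; b = 132; c = 44; col = 'teal'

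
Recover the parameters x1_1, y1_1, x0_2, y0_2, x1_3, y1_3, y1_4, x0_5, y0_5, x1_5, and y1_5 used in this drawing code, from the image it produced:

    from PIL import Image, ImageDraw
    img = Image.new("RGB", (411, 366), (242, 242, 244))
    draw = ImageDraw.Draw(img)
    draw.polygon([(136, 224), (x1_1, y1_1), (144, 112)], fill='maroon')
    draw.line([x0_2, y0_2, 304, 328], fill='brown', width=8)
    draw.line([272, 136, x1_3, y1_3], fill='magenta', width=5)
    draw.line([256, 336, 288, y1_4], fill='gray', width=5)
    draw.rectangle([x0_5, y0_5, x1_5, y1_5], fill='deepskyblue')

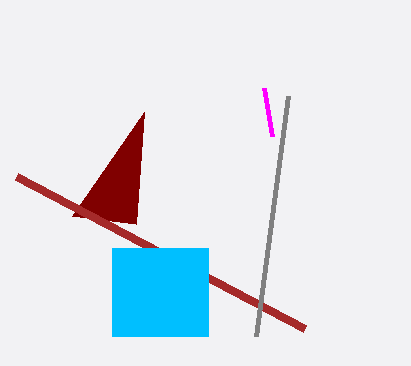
x1_1 = 72
y1_1 = 216
x0_2 = 16
y0_2 = 176
x1_3 = 264
y1_3 = 88
y1_4 = 96
x0_5 = 112
y0_5 = 248
x1_5 = 208
y1_5 = 336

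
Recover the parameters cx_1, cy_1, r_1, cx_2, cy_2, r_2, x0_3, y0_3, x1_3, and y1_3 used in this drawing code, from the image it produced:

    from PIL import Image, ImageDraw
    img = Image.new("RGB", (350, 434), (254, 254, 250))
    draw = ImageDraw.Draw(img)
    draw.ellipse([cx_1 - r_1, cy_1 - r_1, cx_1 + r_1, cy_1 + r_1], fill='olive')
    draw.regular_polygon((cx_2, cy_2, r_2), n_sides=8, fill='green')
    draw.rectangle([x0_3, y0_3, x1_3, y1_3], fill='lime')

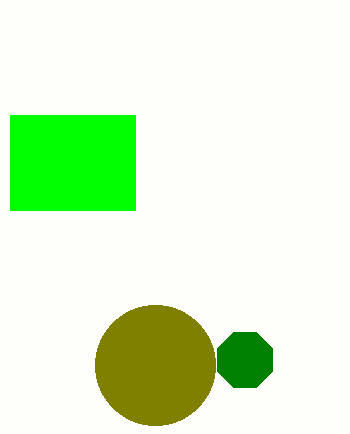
cx_1 = 155; cy_1 = 365; r_1 = 60; cx_2 = 245; cy_2 = 360; r_2 = 30; x0_3 = 10; y0_3 = 115; x1_3 = 135; y1_3 = 210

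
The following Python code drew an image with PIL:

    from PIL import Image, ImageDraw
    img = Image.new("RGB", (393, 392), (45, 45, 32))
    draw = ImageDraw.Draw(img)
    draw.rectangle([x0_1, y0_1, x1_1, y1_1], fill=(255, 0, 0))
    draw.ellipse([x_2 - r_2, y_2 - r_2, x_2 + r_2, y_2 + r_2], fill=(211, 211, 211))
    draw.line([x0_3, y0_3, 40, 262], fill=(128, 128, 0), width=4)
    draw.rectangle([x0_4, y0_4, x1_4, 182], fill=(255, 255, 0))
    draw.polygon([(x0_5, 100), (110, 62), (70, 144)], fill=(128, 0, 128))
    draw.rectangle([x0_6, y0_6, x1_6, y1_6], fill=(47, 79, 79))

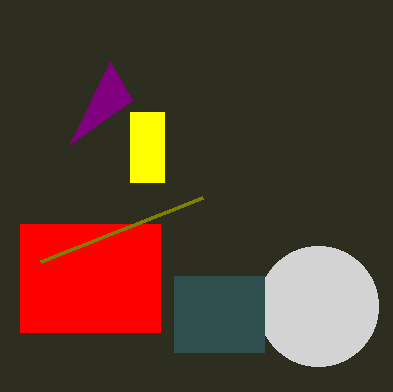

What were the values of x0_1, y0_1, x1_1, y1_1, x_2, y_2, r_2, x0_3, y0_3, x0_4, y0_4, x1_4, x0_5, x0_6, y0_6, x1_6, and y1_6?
x0_1 = 20, y0_1 = 224, x1_1 = 160, y1_1 = 332, x_2 = 318, y_2 = 306, r_2 = 60, x0_3 = 202, y0_3 = 198, x0_4 = 130, y0_4 = 112, x1_4 = 164, x0_5 = 132, x0_6 = 174, y0_6 = 276, x1_6 = 264, y1_6 = 352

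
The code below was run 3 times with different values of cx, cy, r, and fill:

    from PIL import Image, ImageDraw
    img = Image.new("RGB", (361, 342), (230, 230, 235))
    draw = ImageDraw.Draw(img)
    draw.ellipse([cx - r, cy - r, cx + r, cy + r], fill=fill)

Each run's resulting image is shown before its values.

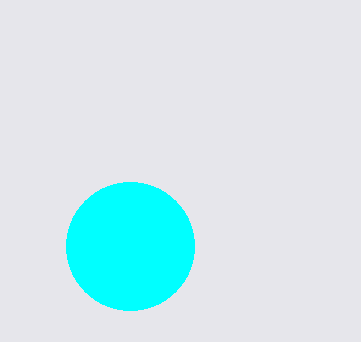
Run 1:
cx = 130, cy = 246, r = 64, fill = 'cyan'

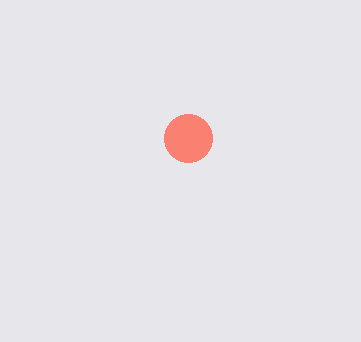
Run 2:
cx = 188, cy = 138, r = 24, fill = 'salmon'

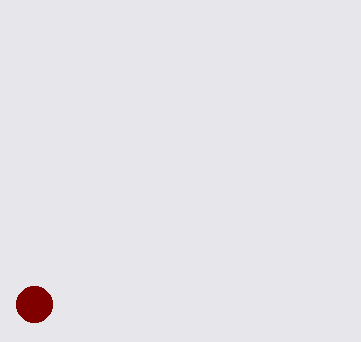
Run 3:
cx = 34, cy = 304, r = 18, fill = 'maroon'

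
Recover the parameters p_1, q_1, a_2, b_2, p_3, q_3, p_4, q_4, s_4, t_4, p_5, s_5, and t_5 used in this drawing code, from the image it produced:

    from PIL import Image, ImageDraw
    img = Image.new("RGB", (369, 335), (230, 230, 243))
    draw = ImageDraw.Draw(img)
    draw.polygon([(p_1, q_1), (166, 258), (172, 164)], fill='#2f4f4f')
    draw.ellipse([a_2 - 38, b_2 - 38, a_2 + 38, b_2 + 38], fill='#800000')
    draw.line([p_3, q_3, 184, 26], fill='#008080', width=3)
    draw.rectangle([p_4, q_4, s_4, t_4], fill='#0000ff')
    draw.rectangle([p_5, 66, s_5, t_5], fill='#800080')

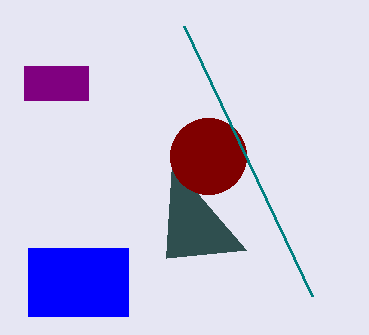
p_1 = 246; q_1 = 250; a_2 = 208; b_2 = 156; p_3 = 312; q_3 = 296; p_4 = 28; q_4 = 248; s_4 = 128; t_4 = 316; p_5 = 24; s_5 = 88; t_5 = 100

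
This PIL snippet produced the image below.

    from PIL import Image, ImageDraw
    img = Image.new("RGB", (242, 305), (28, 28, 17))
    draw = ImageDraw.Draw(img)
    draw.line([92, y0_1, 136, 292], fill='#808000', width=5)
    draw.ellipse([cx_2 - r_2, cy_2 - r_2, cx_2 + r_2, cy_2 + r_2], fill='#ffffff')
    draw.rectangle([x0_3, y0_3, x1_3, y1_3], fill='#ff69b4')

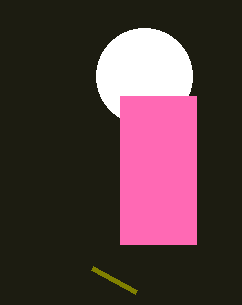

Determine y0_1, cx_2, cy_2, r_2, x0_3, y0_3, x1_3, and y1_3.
y0_1 = 268, cx_2 = 144, cy_2 = 76, r_2 = 48, x0_3 = 120, y0_3 = 96, x1_3 = 196, y1_3 = 244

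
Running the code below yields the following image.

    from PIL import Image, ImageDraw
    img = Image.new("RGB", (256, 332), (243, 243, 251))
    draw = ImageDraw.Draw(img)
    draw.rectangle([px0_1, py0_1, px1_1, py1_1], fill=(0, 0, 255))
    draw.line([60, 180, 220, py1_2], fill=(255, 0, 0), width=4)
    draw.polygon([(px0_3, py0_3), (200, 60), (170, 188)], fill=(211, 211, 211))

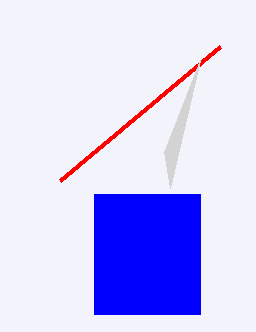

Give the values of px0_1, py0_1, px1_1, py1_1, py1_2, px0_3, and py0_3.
px0_1 = 94; py0_1 = 194; px1_1 = 200; py1_1 = 314; py1_2 = 46; px0_3 = 164; py0_3 = 152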